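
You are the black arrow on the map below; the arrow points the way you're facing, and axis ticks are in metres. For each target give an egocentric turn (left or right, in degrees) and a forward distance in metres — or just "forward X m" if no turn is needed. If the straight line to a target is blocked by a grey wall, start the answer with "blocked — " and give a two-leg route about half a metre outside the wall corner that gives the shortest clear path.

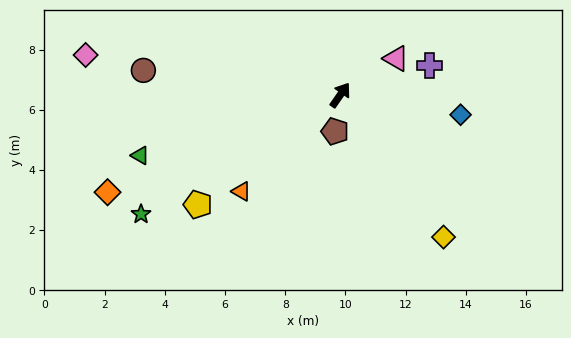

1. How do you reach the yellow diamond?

turn right 109°, forward 5.8 m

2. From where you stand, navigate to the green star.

turn left 156°, forward 7.7 m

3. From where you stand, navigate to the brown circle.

turn left 118°, forward 6.6 m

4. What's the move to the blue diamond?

turn right 64°, forward 4.1 m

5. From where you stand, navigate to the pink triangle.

turn right 22°, forward 2.2 m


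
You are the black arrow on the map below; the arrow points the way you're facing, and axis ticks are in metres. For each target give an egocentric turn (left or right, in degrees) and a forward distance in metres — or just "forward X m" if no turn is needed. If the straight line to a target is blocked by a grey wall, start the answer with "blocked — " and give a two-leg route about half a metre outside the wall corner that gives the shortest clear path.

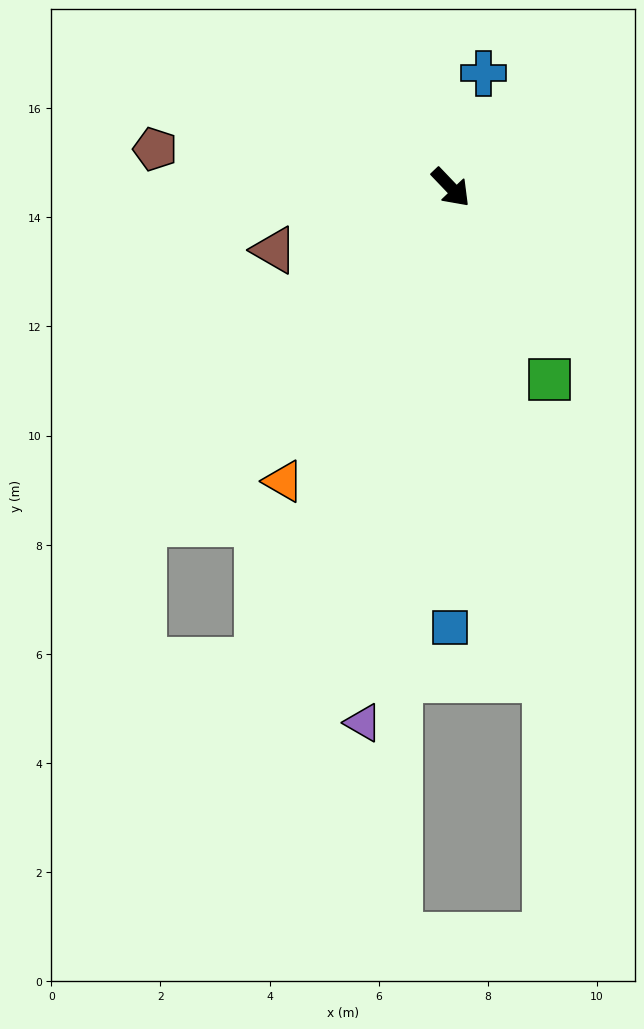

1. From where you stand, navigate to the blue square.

turn right 44°, forward 8.1 m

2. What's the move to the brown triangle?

turn right 114°, forward 3.4 m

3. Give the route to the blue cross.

turn left 120°, forward 2.2 m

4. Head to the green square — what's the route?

turn right 17°, forward 4.0 m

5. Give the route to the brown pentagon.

turn right 141°, forward 5.5 m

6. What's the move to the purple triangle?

turn right 53°, forward 9.9 m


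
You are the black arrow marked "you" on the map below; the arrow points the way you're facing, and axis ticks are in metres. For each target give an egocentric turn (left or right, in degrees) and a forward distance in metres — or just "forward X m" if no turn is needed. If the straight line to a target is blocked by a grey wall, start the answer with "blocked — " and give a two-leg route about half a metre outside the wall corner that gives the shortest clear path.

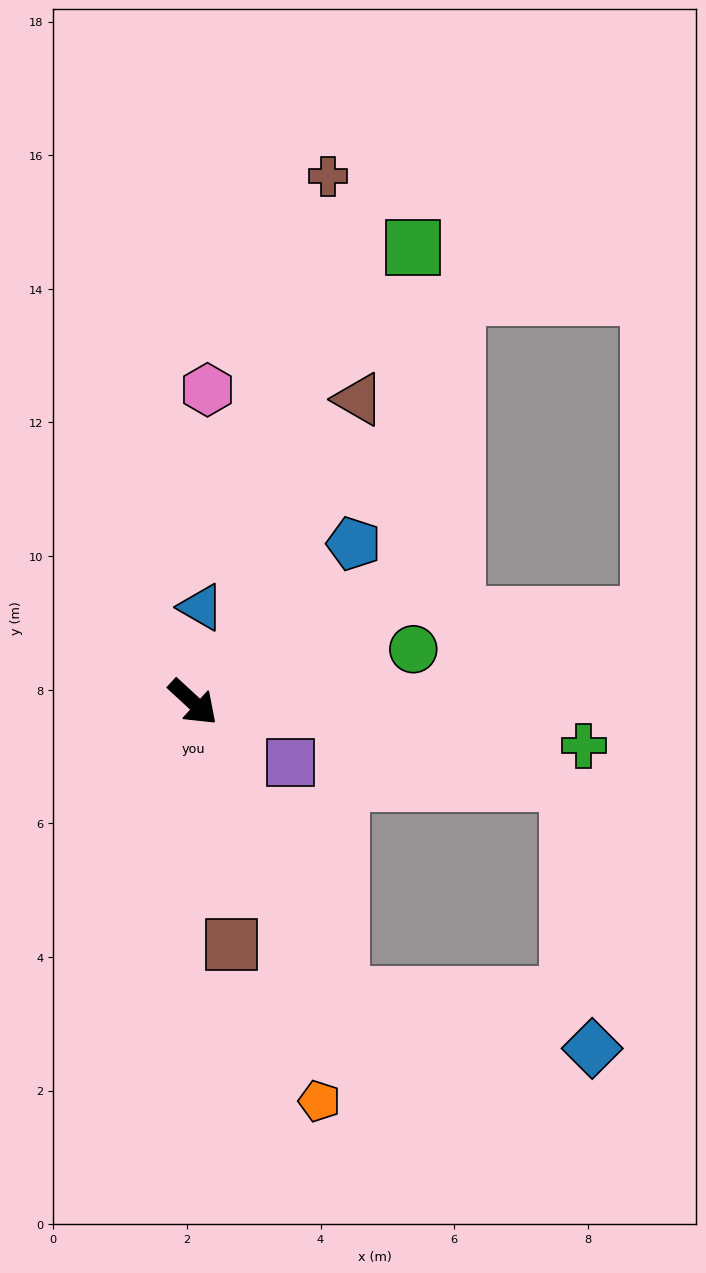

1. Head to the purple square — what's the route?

turn left 11°, forward 1.7 m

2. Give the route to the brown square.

turn right 38°, forward 3.7 m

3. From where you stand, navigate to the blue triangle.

turn left 128°, forward 1.4 m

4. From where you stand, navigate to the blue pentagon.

turn left 87°, forward 3.4 m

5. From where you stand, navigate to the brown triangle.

turn left 104°, forward 5.2 m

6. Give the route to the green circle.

turn left 56°, forward 3.4 m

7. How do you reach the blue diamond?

blocked — turn right 21°, forward 4.9 m, then turn left 52°, forward 3.8 m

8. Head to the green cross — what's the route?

turn left 36°, forward 5.9 m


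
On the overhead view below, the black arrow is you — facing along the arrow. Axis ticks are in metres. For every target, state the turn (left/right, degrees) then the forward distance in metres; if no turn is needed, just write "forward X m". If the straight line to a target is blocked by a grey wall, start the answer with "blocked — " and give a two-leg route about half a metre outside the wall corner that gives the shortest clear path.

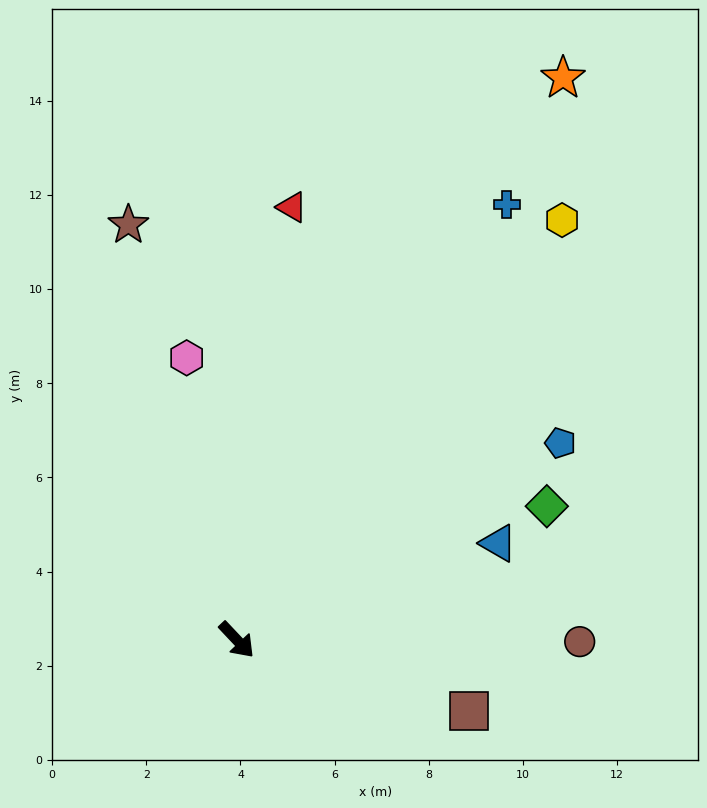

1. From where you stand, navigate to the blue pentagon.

turn left 78°, forward 8.0 m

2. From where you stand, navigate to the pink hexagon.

turn left 147°, forward 6.1 m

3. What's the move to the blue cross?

turn left 105°, forward 10.9 m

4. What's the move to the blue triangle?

turn left 67°, forward 5.9 m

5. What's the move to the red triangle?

turn left 129°, forward 9.3 m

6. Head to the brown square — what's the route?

turn left 30°, forward 5.2 m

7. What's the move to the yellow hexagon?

turn left 99°, forward 11.3 m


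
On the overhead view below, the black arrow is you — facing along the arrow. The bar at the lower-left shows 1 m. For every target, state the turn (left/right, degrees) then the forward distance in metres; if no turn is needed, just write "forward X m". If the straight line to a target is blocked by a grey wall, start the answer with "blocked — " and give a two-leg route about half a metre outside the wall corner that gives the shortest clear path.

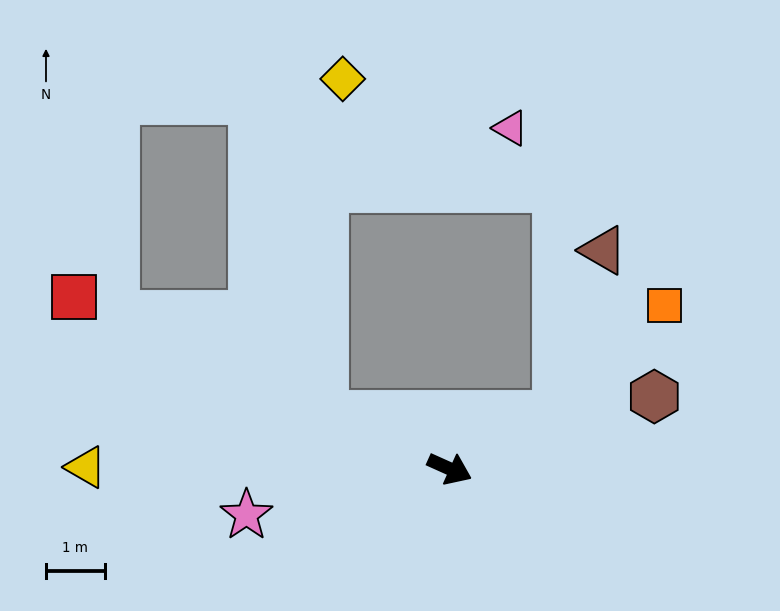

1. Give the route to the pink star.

turn right 143°, forward 3.6 m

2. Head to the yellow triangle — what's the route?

turn right 156°, forward 6.2 m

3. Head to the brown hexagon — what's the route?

turn left 44°, forward 3.7 m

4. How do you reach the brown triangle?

blocked — turn left 51°, forward 2.0 m, then turn left 48°, forward 2.9 m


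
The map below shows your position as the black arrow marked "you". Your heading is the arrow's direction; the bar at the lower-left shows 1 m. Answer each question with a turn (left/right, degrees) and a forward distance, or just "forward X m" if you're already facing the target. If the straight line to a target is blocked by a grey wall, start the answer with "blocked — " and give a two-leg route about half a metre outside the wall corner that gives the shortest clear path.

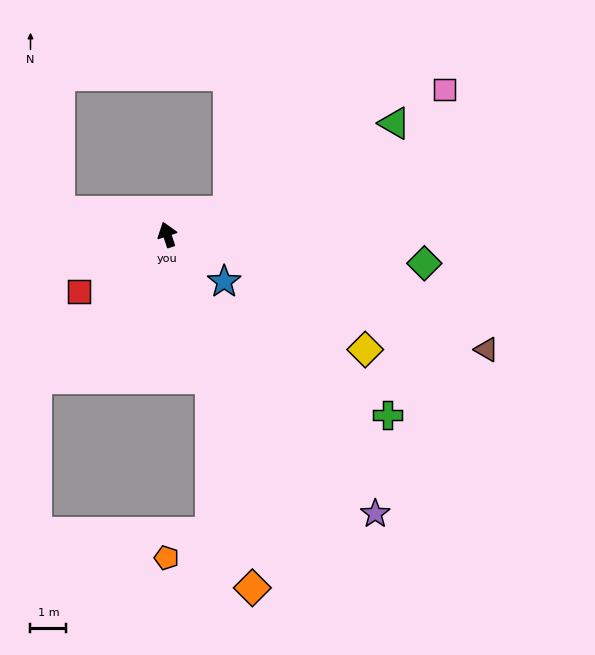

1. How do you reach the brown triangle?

turn right 128°, forward 9.5 m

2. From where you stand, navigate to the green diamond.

turn right 115°, forward 7.2 m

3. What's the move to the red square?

turn left 105°, forward 2.9 m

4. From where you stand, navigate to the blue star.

turn right 148°, forward 2.1 m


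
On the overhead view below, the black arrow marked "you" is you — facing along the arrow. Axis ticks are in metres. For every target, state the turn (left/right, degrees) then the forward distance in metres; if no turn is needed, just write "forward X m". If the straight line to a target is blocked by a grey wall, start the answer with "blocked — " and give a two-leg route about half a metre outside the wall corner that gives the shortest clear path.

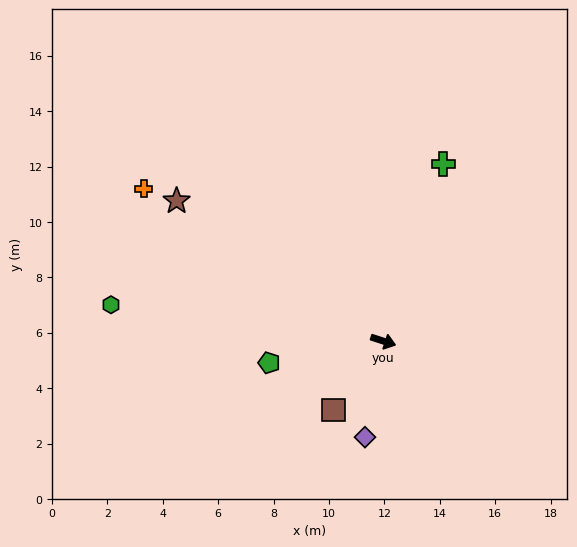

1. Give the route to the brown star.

turn left 164°, forward 9.0 m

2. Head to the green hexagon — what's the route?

turn right 170°, forward 9.9 m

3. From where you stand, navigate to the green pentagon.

turn right 151°, forward 4.2 m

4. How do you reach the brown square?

turn right 108°, forward 3.1 m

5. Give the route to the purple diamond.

turn right 83°, forward 3.5 m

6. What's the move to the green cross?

turn left 89°, forward 6.7 m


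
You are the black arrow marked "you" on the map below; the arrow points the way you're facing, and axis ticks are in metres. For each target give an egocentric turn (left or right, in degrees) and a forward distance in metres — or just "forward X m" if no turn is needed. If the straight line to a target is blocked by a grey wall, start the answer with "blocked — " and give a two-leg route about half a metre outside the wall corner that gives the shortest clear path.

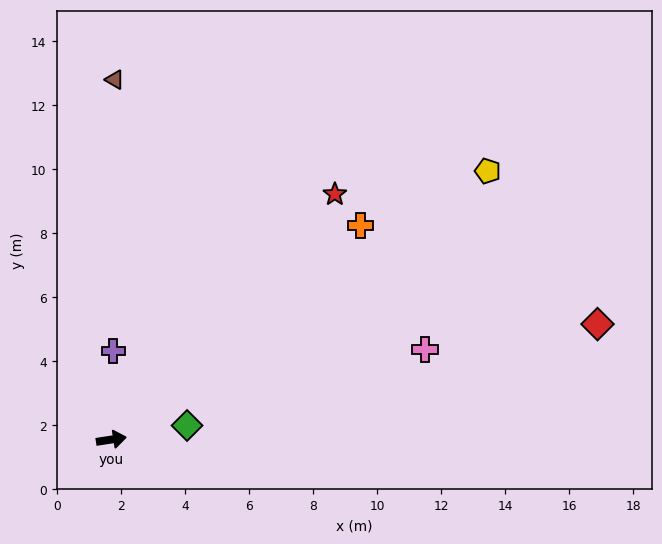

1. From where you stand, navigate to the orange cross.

turn left 32°, forward 10.3 m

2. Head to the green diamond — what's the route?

forward 2.4 m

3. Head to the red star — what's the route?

turn left 39°, forward 10.4 m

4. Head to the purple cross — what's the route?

turn left 80°, forward 2.8 m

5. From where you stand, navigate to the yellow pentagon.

turn left 27°, forward 14.5 m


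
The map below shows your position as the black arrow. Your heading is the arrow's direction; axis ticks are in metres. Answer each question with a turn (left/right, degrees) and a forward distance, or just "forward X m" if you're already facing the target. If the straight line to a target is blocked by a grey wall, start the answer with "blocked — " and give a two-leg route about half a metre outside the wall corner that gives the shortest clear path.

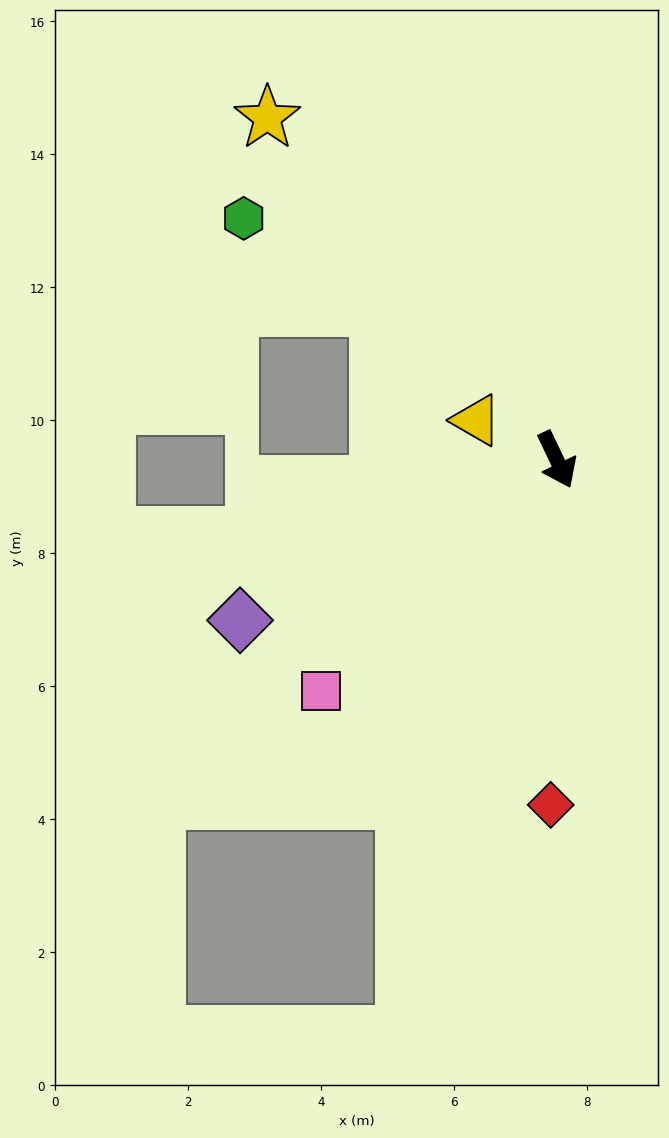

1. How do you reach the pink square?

turn right 71°, forward 5.0 m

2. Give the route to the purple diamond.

turn right 89°, forward 5.3 m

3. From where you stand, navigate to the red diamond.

turn right 27°, forward 5.2 m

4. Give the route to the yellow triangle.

turn right 142°, forward 1.3 m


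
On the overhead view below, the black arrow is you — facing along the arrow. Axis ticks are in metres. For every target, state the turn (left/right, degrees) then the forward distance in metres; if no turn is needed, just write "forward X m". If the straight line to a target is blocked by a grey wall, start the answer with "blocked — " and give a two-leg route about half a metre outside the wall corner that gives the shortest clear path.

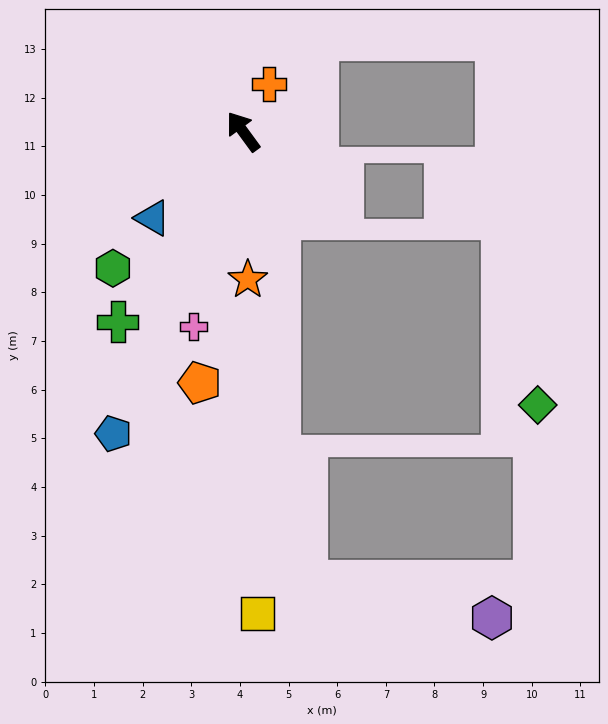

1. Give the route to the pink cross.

turn left 129°, forward 4.1 m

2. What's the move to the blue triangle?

turn left 98°, forward 2.6 m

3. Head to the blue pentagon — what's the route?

turn left 121°, forward 6.8 m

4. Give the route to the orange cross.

turn right 65°, forward 1.1 m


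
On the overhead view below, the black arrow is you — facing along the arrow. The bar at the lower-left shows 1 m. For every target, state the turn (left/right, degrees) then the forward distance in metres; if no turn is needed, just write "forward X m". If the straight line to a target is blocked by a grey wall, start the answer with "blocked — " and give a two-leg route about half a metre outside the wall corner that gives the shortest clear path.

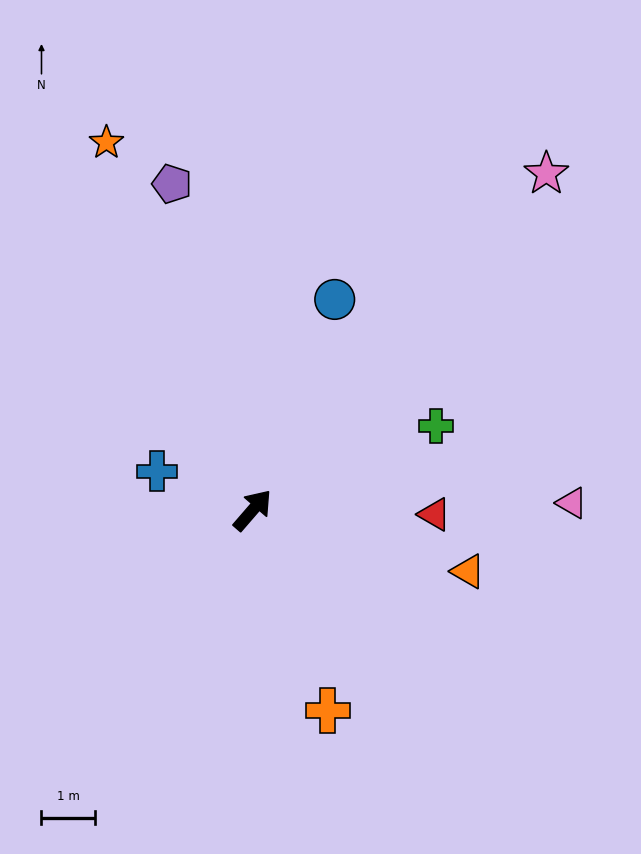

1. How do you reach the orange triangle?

turn right 65°, forward 4.2 m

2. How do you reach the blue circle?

turn left 20°, forward 4.2 m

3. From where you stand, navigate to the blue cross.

turn left 109°, forward 1.9 m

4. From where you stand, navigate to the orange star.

turn left 63°, forward 7.4 m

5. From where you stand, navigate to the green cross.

turn right 25°, forward 3.8 m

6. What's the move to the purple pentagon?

turn left 55°, forward 6.3 m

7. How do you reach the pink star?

forward 8.4 m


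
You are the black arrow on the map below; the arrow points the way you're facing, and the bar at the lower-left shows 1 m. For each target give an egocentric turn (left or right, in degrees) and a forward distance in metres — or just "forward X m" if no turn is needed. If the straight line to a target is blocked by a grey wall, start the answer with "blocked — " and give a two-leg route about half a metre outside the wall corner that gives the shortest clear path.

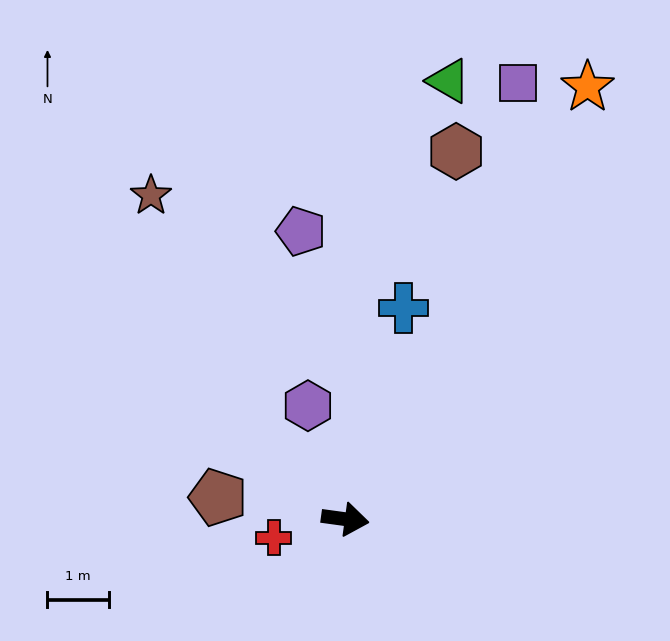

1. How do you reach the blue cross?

turn left 82°, forward 3.6 m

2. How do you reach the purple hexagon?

turn left 116°, forward 1.9 m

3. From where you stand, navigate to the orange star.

turn left 69°, forward 8.1 m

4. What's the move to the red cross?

turn right 158°, forward 1.2 m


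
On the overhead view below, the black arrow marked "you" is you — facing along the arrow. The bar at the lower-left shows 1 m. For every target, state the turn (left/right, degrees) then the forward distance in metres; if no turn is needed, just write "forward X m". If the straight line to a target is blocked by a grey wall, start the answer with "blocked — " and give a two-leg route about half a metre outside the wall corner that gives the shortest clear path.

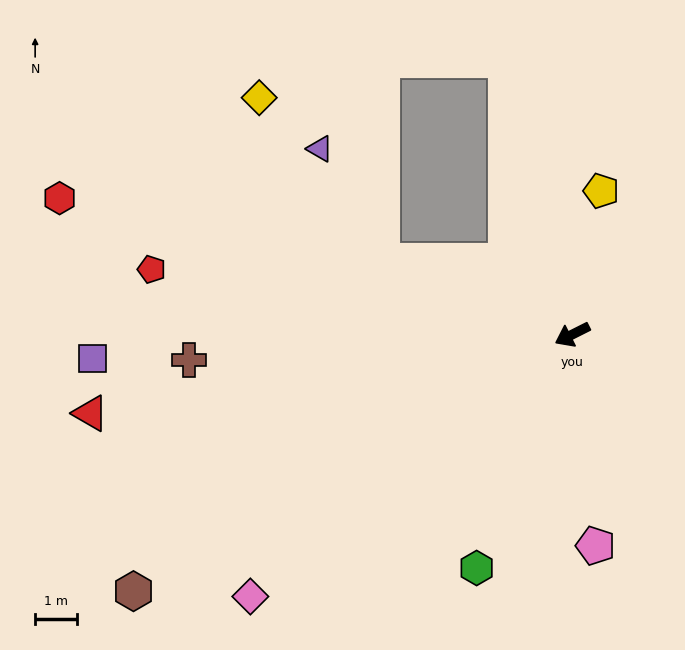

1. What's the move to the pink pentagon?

turn left 70°, forward 5.1 m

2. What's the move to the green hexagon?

turn left 41°, forward 6.0 m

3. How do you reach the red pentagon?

turn right 35°, forward 10.2 m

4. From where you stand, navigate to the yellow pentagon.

turn right 128°, forward 3.5 m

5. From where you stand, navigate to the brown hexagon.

turn left 4°, forward 12.1 m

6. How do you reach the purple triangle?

blocked — turn right 48°, forward 4.9 m, then turn right 40°, forward 3.1 m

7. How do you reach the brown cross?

turn right 23°, forward 9.2 m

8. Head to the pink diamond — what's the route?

turn left 12°, forward 9.9 m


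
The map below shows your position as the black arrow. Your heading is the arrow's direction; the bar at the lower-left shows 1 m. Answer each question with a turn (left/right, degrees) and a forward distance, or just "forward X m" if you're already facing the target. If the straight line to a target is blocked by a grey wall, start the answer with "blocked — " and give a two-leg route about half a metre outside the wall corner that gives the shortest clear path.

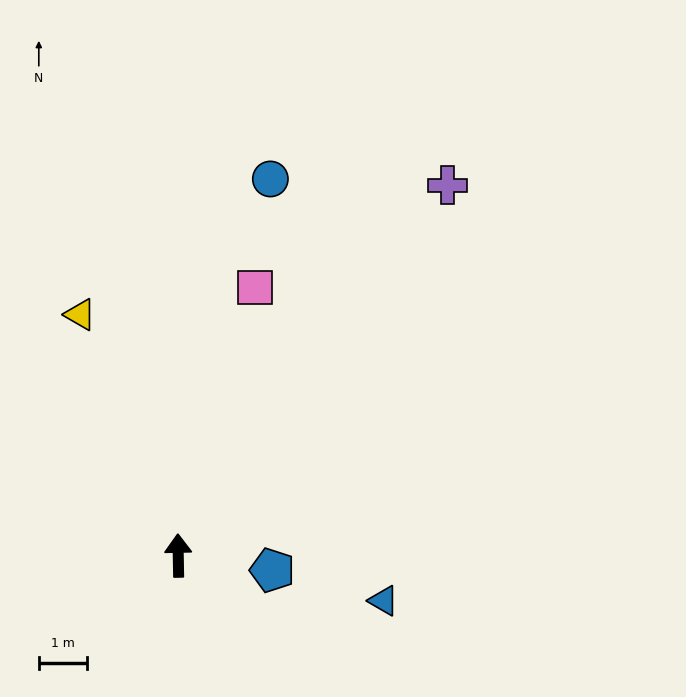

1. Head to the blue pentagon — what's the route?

turn right 100°, forward 2.0 m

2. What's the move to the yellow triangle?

turn left 21°, forward 5.4 m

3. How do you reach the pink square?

turn right 17°, forward 5.8 m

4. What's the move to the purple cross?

turn right 37°, forward 9.5 m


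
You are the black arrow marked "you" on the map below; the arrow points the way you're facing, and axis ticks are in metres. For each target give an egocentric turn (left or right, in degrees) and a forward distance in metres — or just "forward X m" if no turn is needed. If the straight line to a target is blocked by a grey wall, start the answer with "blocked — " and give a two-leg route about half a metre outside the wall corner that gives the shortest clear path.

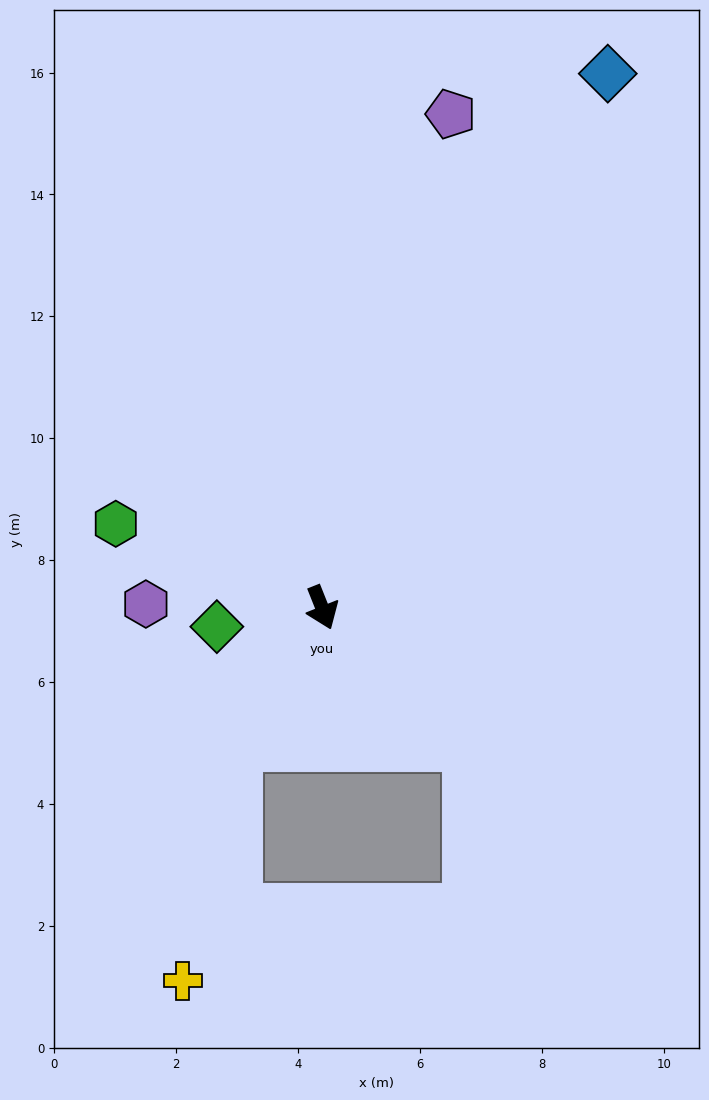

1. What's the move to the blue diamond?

turn left 130°, forward 9.9 m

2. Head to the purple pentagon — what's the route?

turn left 144°, forward 8.4 m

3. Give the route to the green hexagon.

turn right 134°, forward 3.7 m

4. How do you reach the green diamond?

turn right 101°, forward 1.8 m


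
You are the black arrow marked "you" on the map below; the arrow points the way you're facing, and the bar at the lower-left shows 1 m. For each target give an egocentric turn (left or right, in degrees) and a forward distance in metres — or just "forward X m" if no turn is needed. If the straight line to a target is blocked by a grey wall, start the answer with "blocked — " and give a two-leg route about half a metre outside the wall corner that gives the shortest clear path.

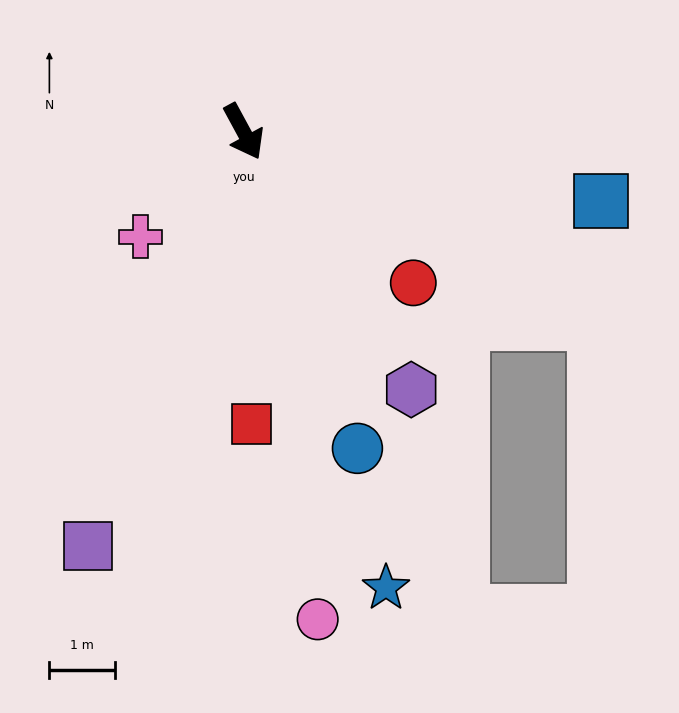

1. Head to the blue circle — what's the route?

turn right 9°, forward 5.1 m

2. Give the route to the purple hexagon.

turn left 5°, forward 4.7 m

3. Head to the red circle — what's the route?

turn left 20°, forward 3.5 m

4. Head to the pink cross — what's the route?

turn right 73°, forward 2.2 m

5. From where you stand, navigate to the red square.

turn right 27°, forward 4.4 m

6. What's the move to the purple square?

turn right 49°, forward 6.7 m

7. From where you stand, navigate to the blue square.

turn left 51°, forward 5.5 m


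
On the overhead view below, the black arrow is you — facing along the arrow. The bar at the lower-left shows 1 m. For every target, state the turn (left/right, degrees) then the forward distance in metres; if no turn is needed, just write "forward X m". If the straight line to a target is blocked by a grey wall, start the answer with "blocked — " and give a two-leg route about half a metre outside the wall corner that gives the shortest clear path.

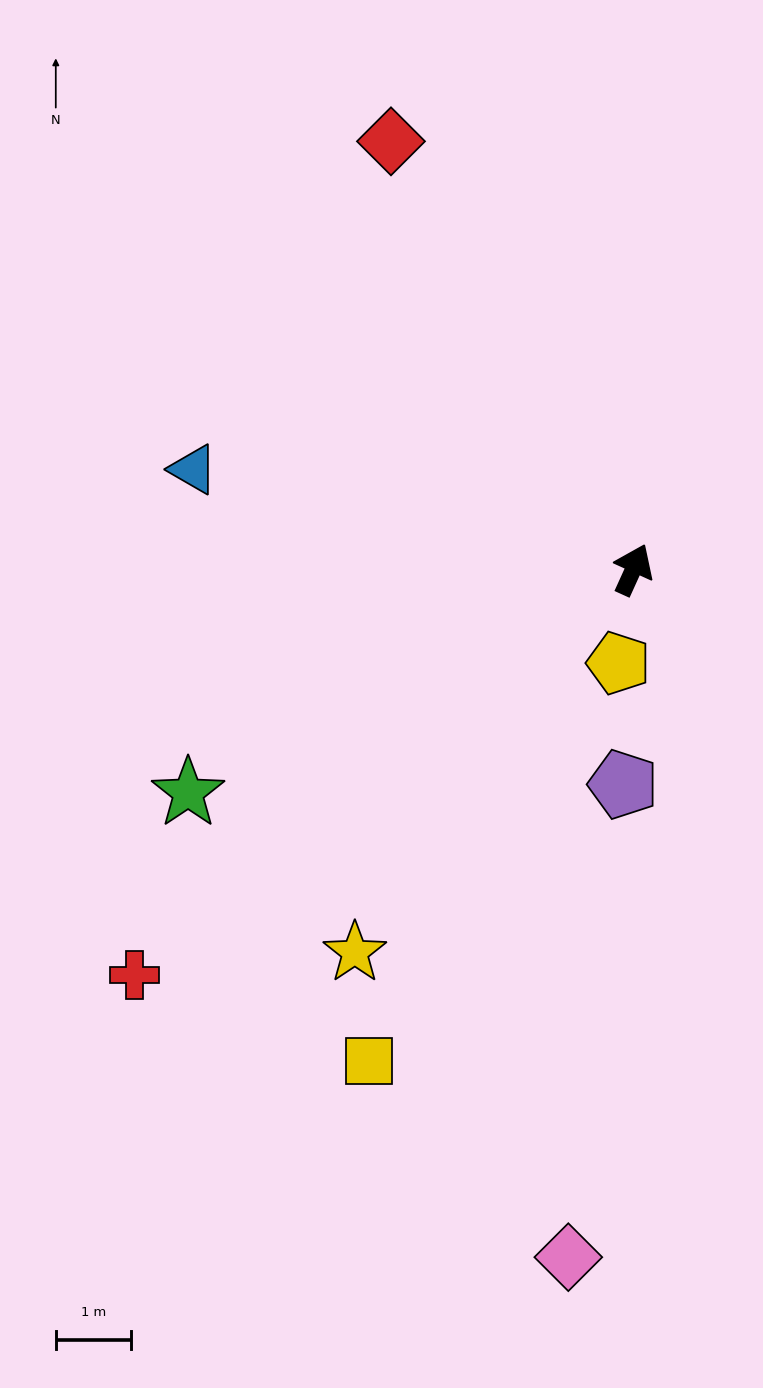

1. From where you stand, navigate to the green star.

turn left 141°, forward 6.6 m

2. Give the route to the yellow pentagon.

turn right 165°, forward 1.3 m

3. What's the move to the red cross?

turn left 154°, forward 8.5 m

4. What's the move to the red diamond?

turn left 54°, forward 6.5 m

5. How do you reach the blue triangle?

turn left 102°, forward 6.0 m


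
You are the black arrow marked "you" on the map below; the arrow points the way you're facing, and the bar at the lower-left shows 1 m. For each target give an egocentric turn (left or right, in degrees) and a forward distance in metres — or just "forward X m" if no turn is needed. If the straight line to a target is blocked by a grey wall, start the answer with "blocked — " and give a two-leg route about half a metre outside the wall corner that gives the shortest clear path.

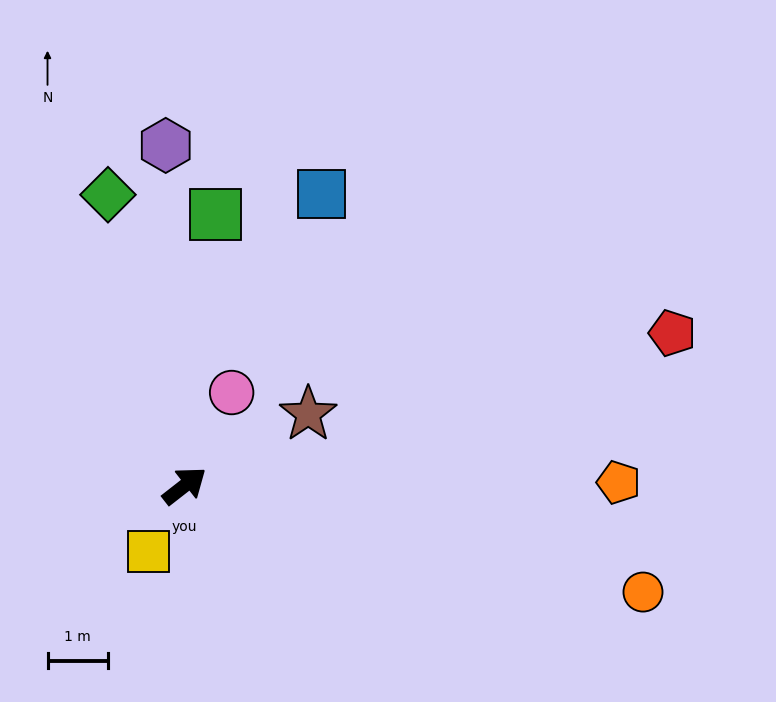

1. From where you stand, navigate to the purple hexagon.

turn left 55°, forward 5.6 m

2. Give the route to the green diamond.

turn left 67°, forward 5.0 m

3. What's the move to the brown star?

turn right 8°, forward 2.4 m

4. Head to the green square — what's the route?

turn left 46°, forward 4.5 m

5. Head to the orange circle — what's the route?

turn right 51°, forward 7.8 m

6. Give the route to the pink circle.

turn left 25°, forward 1.7 m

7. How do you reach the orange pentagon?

turn right 38°, forward 7.2 m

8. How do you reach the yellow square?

turn right 157°, forward 1.2 m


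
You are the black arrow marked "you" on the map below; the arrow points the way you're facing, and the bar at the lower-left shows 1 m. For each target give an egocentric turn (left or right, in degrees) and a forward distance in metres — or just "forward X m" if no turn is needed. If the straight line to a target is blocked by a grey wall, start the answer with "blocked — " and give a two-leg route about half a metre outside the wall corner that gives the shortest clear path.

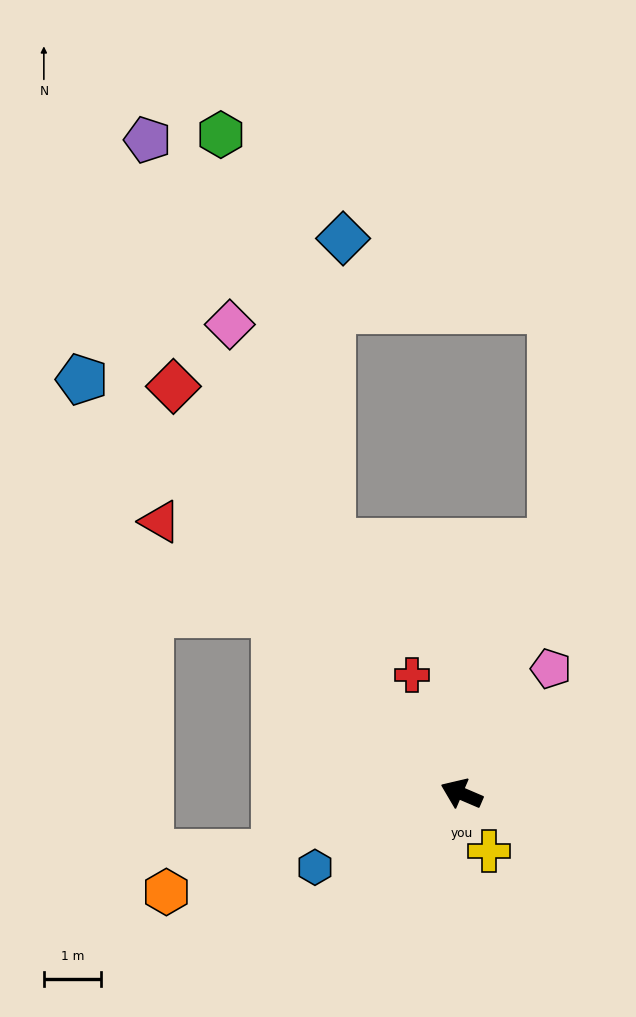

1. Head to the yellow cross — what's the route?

turn left 139°, forward 1.1 m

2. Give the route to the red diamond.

turn right 32°, forward 8.8 m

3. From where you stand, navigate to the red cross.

turn right 44°, forward 2.3 m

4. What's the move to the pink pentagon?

turn right 102°, forward 2.7 m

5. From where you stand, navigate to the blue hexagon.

turn left 50°, forward 2.9 m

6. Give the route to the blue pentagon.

turn right 24°, forward 9.9 m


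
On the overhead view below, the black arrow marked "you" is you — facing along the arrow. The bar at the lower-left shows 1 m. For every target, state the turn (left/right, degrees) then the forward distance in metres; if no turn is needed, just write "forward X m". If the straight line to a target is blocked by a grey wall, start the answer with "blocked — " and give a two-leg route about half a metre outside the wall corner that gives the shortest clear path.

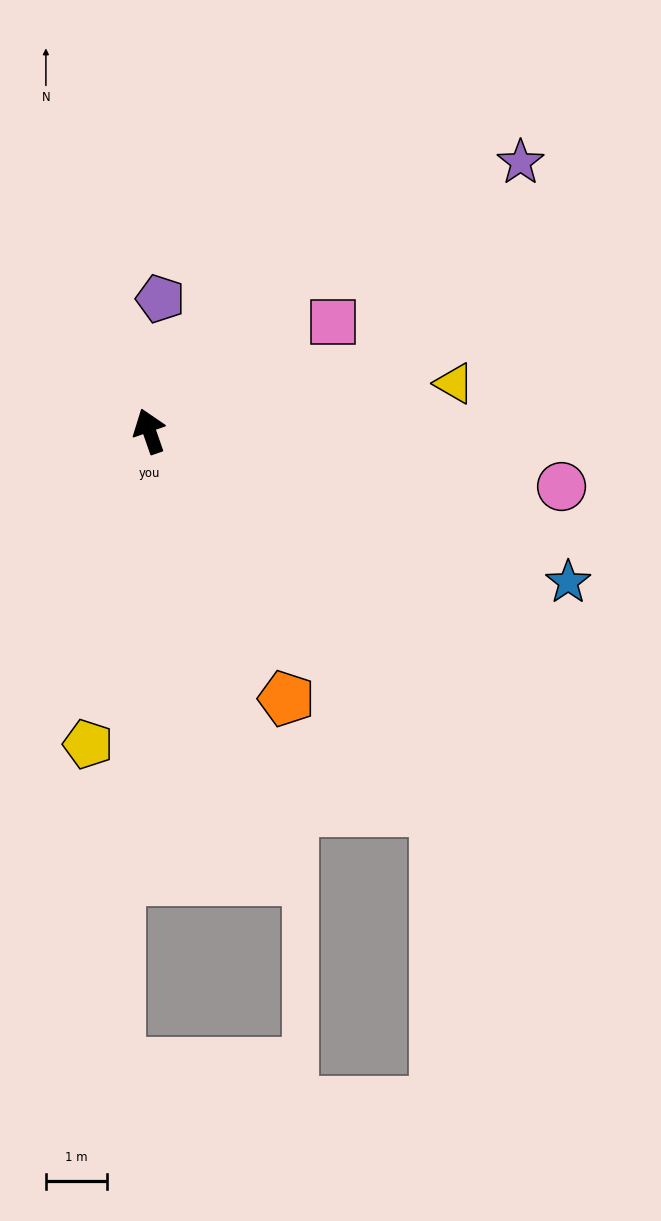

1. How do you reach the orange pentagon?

turn right 172°, forward 4.9 m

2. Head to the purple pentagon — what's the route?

turn right 24°, forward 2.2 m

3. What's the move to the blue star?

turn right 129°, forward 7.3 m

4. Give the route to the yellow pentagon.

turn left 150°, forward 5.2 m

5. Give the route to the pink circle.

turn right 117°, forward 6.8 m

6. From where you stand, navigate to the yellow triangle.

turn right 100°, forward 5.1 m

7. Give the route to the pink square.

turn right 78°, forward 3.5 m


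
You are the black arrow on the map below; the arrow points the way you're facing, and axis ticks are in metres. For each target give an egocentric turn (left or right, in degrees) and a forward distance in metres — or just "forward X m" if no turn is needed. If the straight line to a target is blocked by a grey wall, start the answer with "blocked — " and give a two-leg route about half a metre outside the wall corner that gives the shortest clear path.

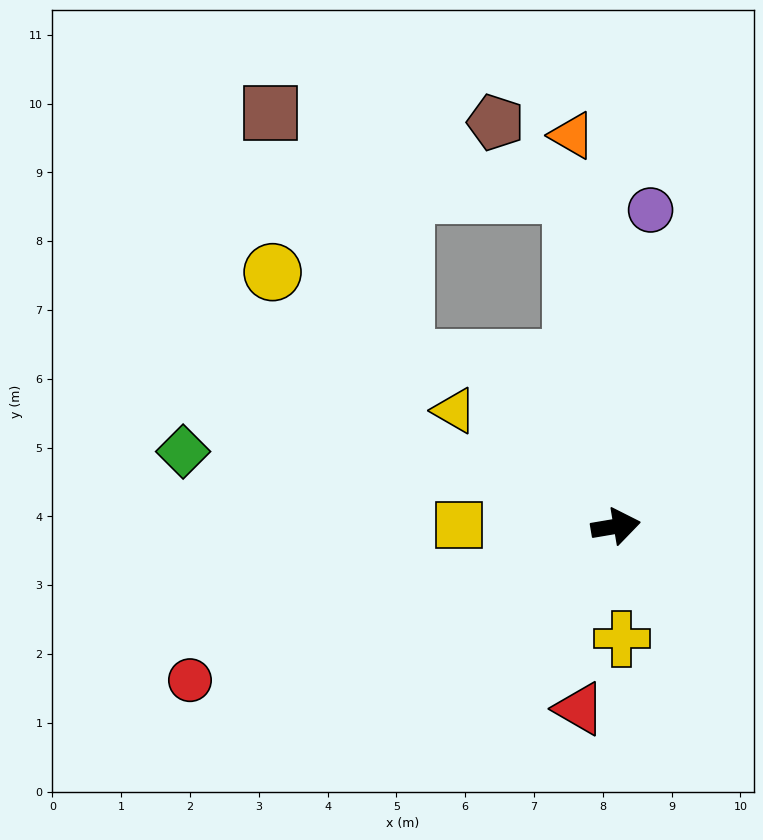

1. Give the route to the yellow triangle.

turn left 135°, forward 2.9 m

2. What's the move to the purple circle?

turn left 74°, forward 4.6 m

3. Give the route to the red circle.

turn right 170°, forward 6.6 m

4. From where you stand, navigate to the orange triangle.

turn left 87°, forward 5.7 m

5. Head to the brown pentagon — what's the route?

blocked — turn left 88°, forward 4.9 m, then turn left 39°, forward 1.5 m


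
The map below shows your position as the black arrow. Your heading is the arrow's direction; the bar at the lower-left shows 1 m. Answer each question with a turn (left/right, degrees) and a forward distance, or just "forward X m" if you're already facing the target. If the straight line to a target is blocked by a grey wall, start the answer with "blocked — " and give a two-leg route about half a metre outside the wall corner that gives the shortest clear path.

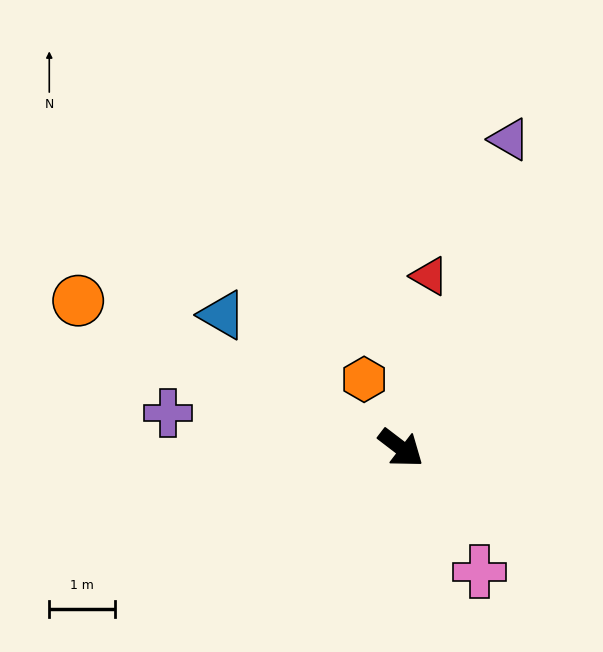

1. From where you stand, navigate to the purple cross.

turn right 151°, forward 3.6 m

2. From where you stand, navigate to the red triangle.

turn left 118°, forward 2.7 m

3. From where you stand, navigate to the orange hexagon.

turn left 156°, forward 1.2 m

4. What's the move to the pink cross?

turn right 20°, forward 2.2 m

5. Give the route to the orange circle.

turn right 167°, forward 5.4 m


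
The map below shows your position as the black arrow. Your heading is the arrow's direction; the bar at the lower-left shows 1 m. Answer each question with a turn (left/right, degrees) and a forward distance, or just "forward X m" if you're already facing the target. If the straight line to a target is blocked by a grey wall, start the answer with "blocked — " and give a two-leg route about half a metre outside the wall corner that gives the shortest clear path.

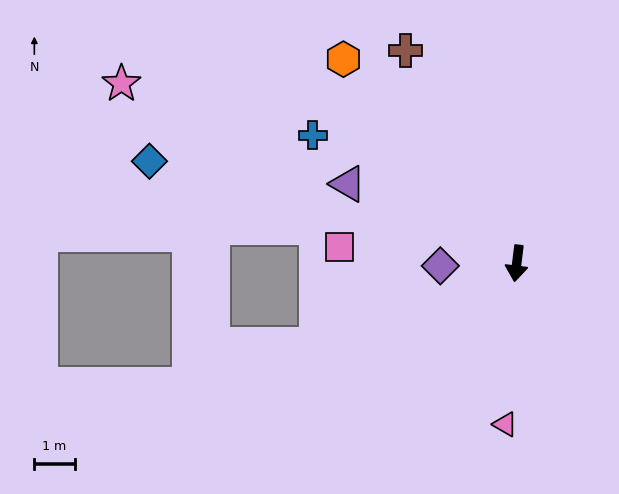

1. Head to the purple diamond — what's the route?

turn right 81°, forward 1.9 m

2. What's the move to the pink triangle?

turn left 3°, forward 4.0 m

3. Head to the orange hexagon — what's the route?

turn right 133°, forward 6.6 m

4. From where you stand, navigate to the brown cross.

turn right 145°, forward 6.0 m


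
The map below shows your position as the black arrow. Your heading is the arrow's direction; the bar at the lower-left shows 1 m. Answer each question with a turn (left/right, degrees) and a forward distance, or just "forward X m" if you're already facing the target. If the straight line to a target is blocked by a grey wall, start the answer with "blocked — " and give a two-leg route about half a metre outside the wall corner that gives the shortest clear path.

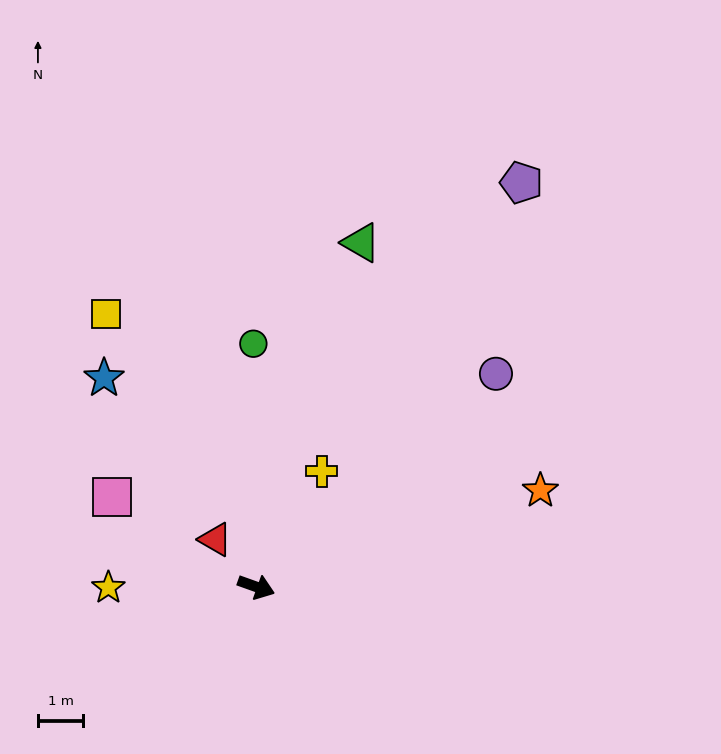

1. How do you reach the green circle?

turn left 110°, forward 5.4 m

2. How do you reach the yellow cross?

turn left 80°, forward 2.9 m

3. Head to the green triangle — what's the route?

turn left 93°, forward 8.0 m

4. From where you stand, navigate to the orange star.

turn left 38°, forward 6.6 m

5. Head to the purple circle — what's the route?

turn left 61°, forward 7.1 m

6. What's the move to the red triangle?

turn left 151°, forward 1.4 m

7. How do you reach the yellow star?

turn right 160°, forward 3.3 m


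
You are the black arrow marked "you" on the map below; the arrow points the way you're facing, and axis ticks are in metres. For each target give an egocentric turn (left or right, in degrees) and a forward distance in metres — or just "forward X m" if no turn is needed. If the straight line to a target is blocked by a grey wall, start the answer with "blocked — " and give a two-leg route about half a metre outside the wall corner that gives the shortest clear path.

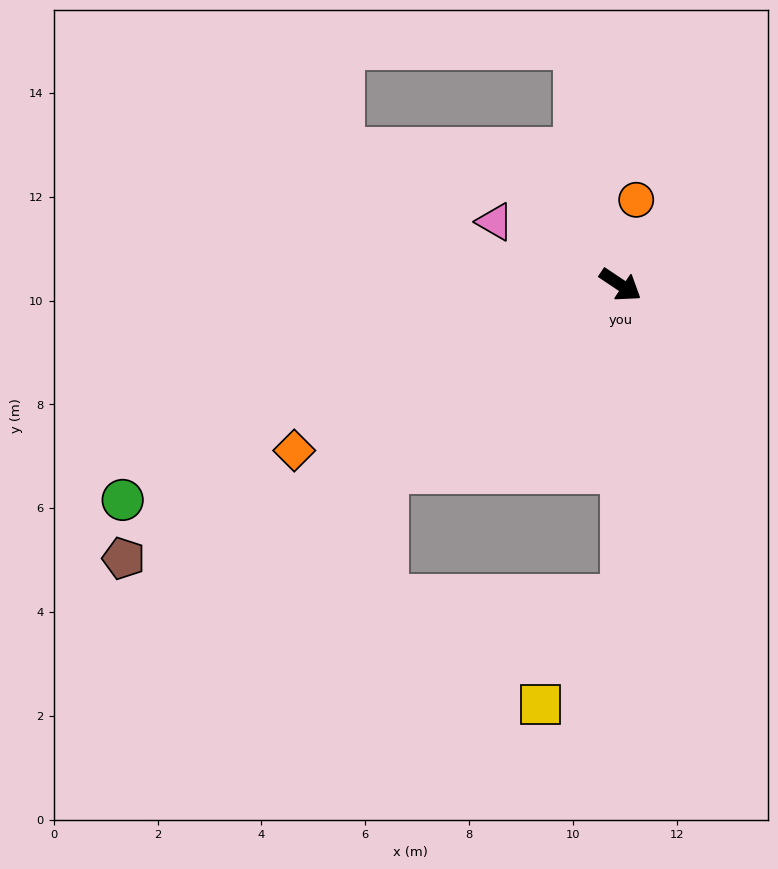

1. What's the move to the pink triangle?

turn right 173°, forward 2.7 m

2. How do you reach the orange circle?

turn left 113°, forward 1.7 m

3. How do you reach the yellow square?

blocked — turn right 56°, forward 6.0 m, then turn right 37°, forward 2.6 m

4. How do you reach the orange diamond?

turn right 119°, forward 7.0 m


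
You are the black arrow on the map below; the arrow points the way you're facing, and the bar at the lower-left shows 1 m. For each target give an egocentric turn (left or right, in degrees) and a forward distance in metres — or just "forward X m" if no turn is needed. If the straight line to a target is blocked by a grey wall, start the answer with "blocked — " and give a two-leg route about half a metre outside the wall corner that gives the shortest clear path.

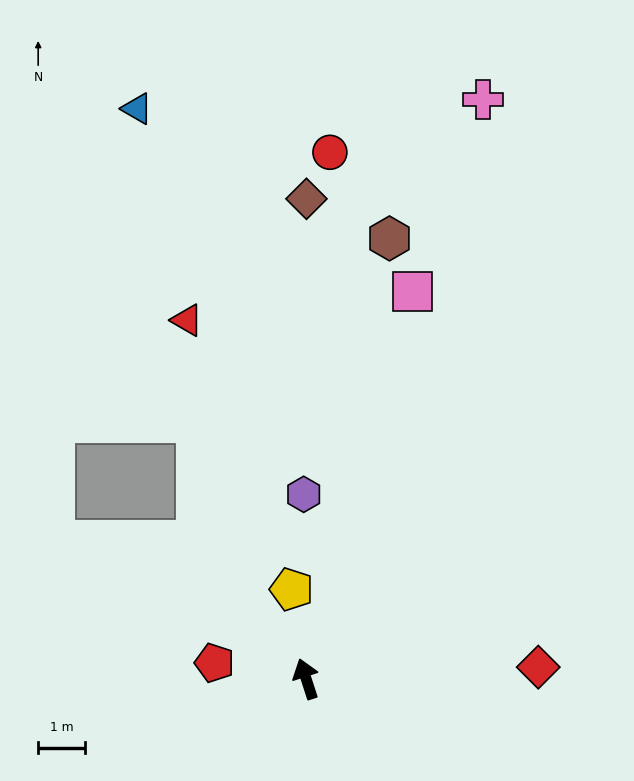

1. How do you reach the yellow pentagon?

turn right 9°, forward 1.9 m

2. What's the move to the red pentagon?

turn left 62°, forward 2.0 m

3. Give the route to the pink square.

turn right 33°, forward 8.5 m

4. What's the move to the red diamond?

turn right 105°, forward 4.9 m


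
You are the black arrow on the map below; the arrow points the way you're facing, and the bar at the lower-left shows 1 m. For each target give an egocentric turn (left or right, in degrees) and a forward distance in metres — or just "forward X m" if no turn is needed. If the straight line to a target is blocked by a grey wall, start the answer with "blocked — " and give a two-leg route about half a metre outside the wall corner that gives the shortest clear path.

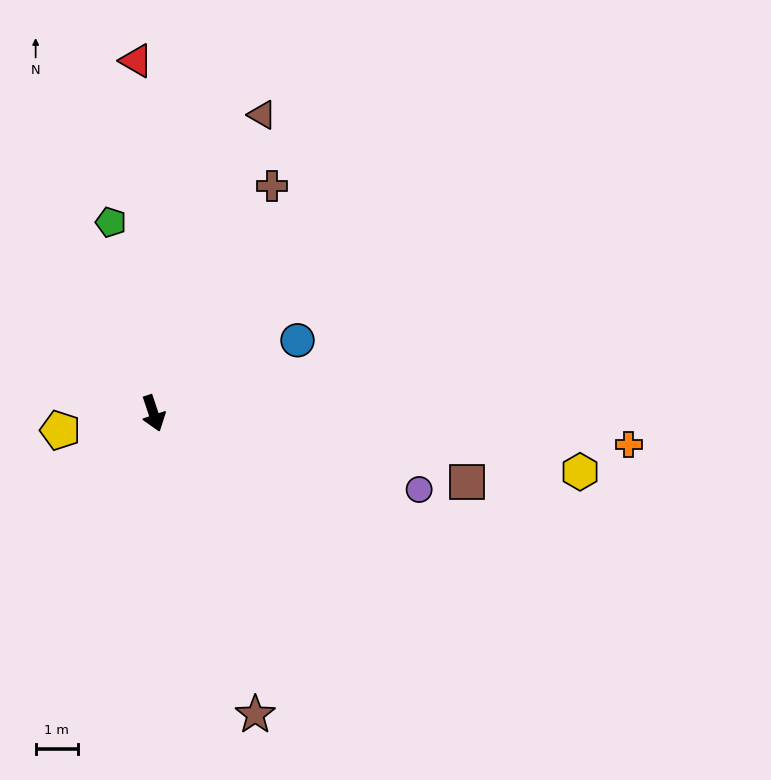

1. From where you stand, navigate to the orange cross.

turn left 68°, forward 11.3 m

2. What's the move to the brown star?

forward 7.5 m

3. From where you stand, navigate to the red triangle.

turn left 164°, forward 8.3 m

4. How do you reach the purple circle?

turn left 55°, forward 6.5 m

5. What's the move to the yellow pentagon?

turn right 98°, forward 2.2 m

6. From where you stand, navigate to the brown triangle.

turn left 141°, forward 7.5 m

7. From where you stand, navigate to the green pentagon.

turn left 174°, forward 4.6 m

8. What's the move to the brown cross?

turn left 134°, forward 6.1 m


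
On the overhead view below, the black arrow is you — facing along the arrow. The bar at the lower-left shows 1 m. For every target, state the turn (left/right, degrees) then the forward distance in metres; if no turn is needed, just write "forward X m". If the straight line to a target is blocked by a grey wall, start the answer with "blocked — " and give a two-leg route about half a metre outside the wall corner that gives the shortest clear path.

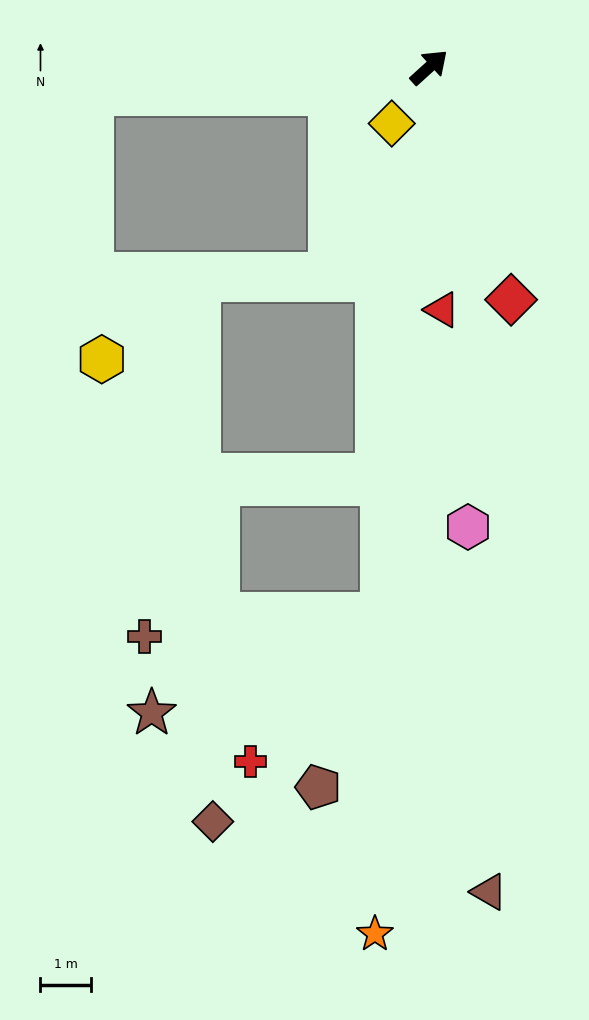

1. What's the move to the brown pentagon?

blocked — turn right 137°, forward 10.8 m, then turn right 15°, forward 3.6 m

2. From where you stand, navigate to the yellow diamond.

turn right 166°, forward 1.3 m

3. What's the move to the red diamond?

turn right 113°, forward 4.8 m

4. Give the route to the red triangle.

turn right 129°, forward 4.8 m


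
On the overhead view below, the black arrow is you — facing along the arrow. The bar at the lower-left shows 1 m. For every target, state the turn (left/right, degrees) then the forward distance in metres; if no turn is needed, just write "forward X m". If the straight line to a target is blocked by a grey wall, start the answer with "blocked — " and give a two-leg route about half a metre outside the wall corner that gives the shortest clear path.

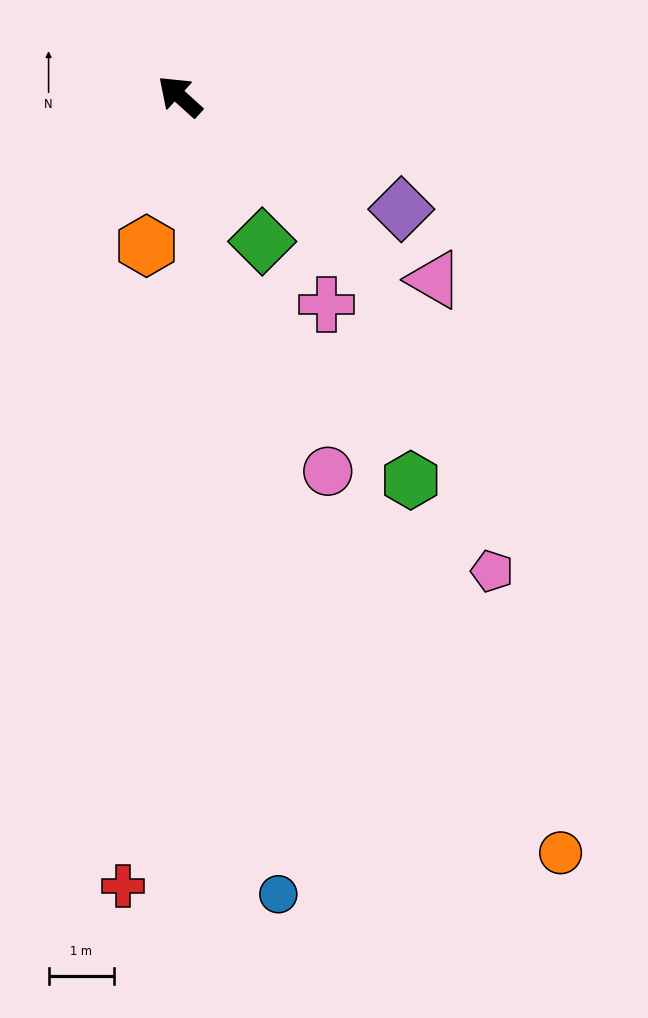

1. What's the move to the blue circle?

turn left 139°, forward 12.3 m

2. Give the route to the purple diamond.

turn right 165°, forward 3.8 m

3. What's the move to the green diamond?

turn left 162°, forward 2.5 m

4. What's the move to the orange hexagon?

turn left 120°, forward 2.3 m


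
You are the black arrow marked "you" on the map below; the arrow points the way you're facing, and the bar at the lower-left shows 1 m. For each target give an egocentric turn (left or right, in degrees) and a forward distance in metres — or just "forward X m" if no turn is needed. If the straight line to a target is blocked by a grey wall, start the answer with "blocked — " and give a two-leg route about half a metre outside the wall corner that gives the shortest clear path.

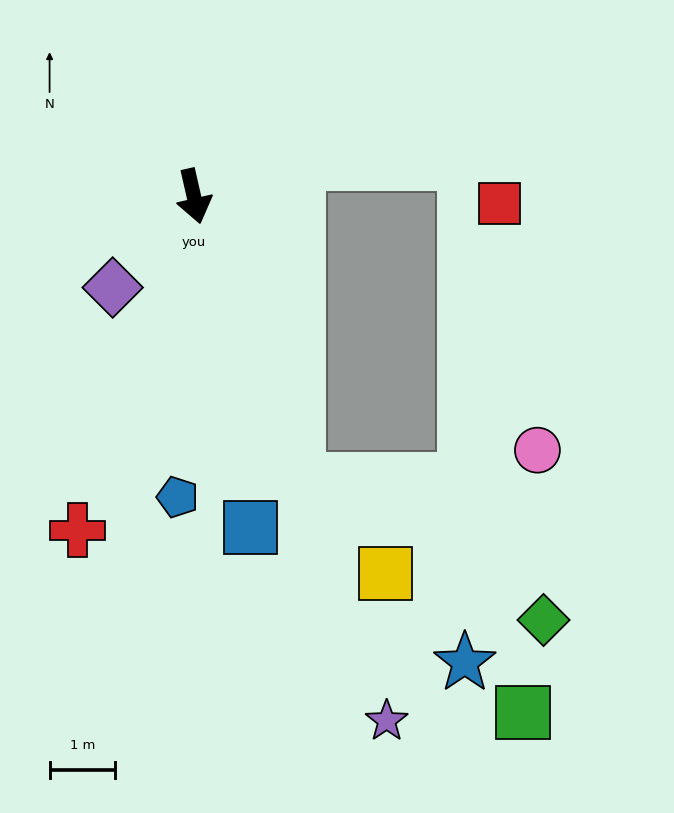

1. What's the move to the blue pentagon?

turn right 16°, forward 4.6 m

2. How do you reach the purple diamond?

turn right 54°, forward 1.9 m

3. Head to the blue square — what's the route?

turn right 3°, forward 5.2 m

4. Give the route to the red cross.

turn right 32°, forward 5.4 m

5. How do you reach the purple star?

turn left 7°, forward 8.6 m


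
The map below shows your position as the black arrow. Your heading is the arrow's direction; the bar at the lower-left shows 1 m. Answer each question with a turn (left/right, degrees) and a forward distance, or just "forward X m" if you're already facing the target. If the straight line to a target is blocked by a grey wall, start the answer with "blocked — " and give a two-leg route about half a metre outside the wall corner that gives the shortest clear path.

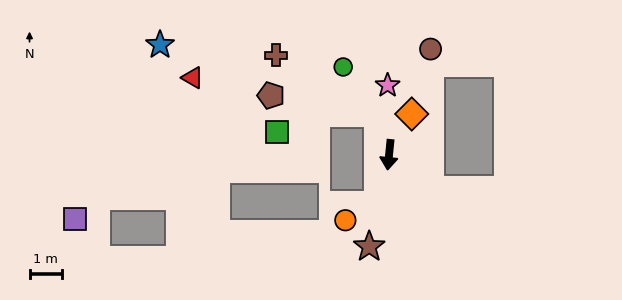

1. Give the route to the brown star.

turn right 6°, forward 2.9 m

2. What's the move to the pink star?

turn right 173°, forward 2.2 m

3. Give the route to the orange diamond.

turn left 157°, forward 1.5 m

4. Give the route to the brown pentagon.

blocked — turn right 159°, forward 1.3 m, then turn left 65°, forward 3.4 m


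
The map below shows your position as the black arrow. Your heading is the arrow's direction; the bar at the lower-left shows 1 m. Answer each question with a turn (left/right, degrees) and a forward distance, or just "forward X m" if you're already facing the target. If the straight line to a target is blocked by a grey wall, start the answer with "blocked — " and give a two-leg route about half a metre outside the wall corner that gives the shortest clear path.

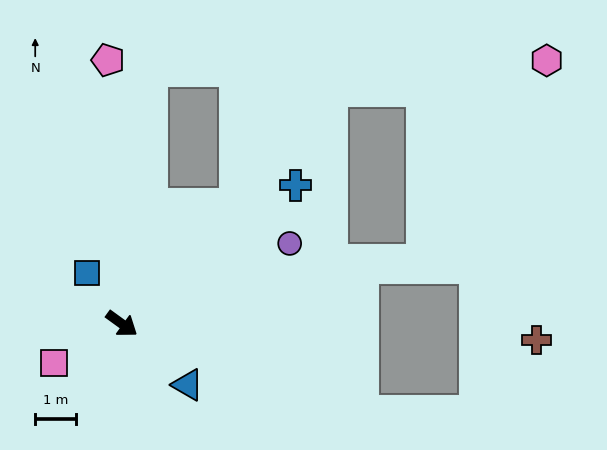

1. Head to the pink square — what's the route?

turn right 114°, forward 1.9 m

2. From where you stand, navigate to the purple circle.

turn left 62°, forward 4.5 m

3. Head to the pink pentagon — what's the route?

turn left 129°, forward 6.4 m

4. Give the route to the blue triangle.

turn right 7°, forward 2.2 m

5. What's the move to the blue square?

turn left 160°, forward 1.5 m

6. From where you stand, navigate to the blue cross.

turn left 74°, forward 5.4 m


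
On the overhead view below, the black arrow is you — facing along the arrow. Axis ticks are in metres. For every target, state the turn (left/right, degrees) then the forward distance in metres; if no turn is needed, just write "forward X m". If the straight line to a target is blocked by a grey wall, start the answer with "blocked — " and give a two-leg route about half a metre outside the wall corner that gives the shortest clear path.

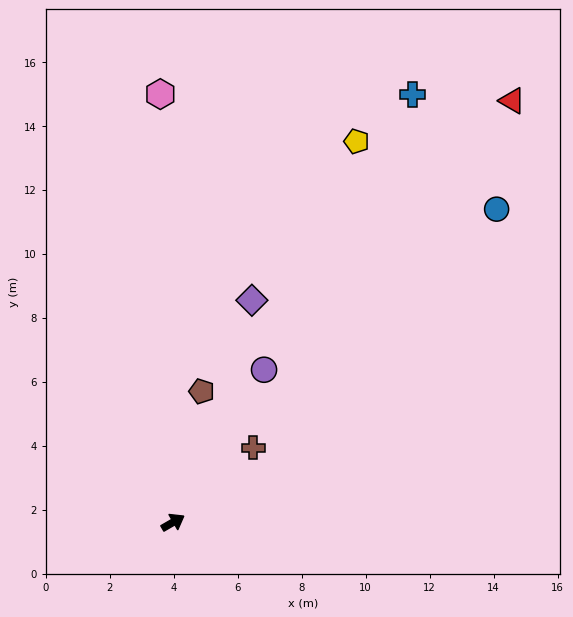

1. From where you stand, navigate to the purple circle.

turn left 29°, forward 5.6 m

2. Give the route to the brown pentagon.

turn left 48°, forward 4.2 m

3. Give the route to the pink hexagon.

turn left 62°, forward 13.4 m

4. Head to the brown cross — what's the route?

turn left 13°, forward 3.4 m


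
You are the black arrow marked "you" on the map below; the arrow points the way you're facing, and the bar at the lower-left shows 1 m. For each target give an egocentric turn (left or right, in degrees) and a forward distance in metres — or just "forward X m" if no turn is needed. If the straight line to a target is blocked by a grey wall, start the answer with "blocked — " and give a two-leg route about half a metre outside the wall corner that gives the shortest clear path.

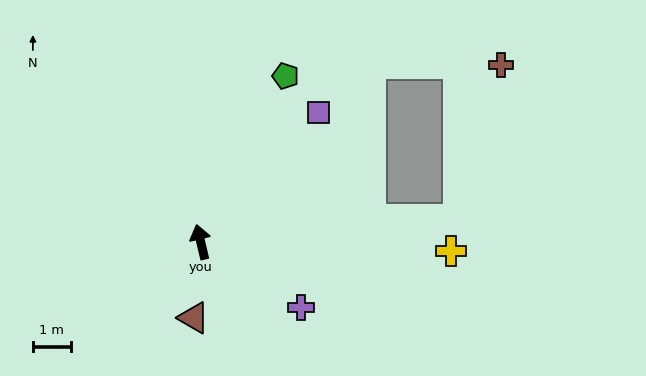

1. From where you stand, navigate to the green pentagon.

turn right 40°, forward 4.9 m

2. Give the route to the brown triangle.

turn left 161°, forward 2.0 m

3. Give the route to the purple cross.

turn right 137°, forward 3.2 m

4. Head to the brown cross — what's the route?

blocked — turn right 98°, forward 6.9 m, then turn left 69°, forward 4.3 m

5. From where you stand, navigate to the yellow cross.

turn right 105°, forward 6.7 m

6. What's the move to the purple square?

turn right 56°, forward 4.6 m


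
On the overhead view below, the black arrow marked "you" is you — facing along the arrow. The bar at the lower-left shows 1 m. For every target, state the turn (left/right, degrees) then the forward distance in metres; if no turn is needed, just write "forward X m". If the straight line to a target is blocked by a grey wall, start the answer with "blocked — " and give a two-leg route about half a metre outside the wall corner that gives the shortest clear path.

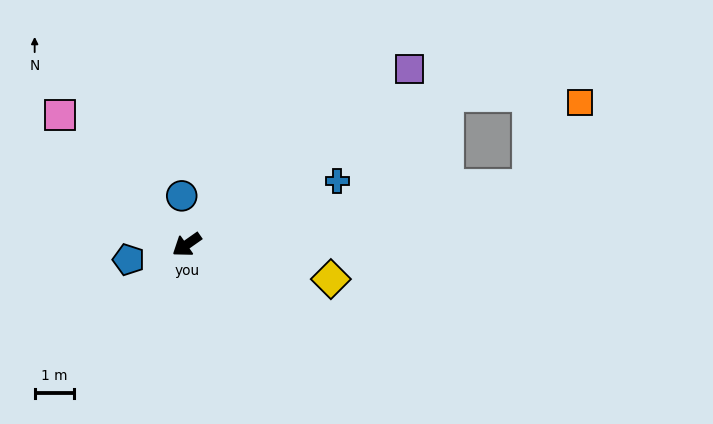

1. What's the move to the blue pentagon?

turn right 21°, forward 1.5 m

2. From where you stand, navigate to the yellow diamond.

turn left 131°, forward 3.8 m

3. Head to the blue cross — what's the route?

turn left 168°, forward 4.1 m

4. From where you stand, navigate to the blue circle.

turn right 119°, forward 1.2 m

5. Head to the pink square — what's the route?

turn right 81°, forward 4.6 m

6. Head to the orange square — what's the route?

blocked — turn left 155°, forward 8.8 m, then turn left 48°, forward 2.5 m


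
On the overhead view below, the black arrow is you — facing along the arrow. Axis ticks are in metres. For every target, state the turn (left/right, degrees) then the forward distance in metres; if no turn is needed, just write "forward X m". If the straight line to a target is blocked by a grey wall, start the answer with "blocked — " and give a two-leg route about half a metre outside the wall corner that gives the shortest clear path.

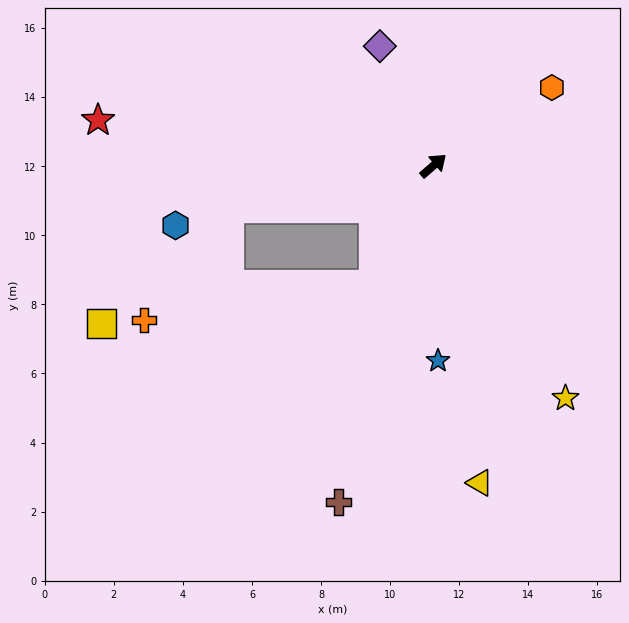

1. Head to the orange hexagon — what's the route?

turn right 7°, forward 4.1 m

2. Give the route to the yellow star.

turn right 101°, forward 7.7 m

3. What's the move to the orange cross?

blocked — turn left 151°, forward 6.0 m, then turn left 41°, forward 4.1 m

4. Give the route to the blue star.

turn right 130°, forward 5.6 m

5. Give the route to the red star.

turn left 131°, forward 9.8 m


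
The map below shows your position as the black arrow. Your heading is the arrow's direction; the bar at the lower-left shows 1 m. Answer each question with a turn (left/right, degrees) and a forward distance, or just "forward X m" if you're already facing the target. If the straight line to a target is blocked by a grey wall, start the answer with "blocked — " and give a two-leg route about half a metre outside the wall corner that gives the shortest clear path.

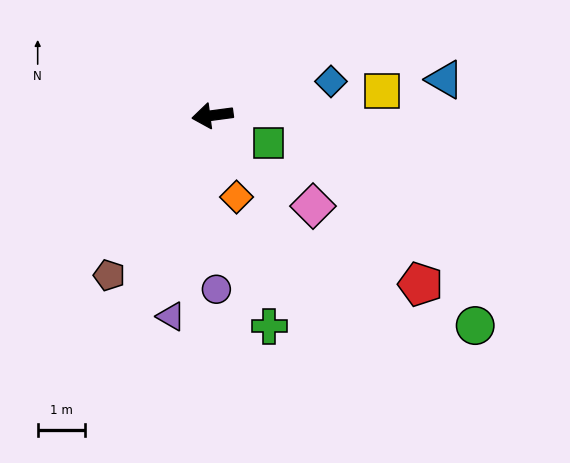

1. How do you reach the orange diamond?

turn left 99°, forward 1.8 m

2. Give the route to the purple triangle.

turn left 71°, forward 4.4 m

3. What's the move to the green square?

turn left 146°, forward 1.3 m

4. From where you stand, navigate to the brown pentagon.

turn left 50°, forward 4.0 m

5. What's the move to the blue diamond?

turn right 172°, forward 2.6 m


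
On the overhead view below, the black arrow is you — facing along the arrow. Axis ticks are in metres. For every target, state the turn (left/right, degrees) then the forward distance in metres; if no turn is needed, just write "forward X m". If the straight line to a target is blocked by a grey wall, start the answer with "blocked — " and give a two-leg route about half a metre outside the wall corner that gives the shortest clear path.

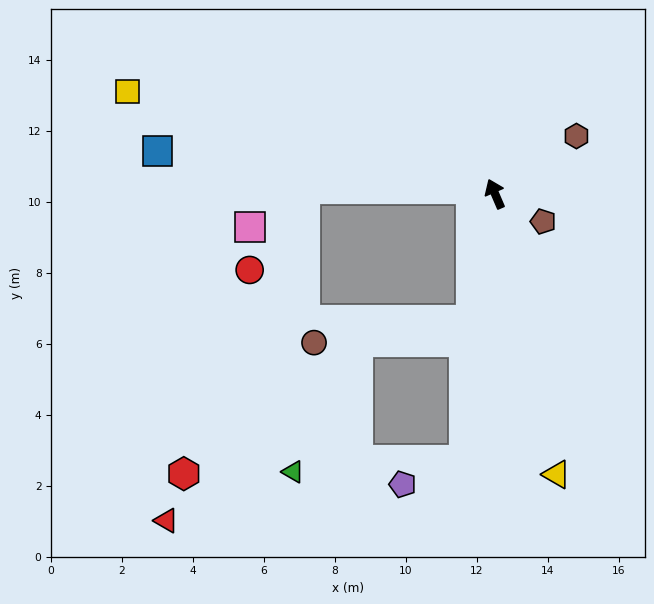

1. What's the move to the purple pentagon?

blocked — turn left 150°, forward 7.6 m, then turn right 62°, forward 1.9 m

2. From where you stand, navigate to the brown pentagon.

turn right 143°, forward 1.6 m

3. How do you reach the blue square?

turn left 60°, forward 9.6 m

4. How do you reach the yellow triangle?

turn left 169°, forward 8.1 m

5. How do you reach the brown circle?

blocked — turn left 146°, forward 3.6 m, then turn right 71°, forward 4.5 m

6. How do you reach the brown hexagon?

turn right 78°, forward 2.8 m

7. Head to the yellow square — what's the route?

turn left 51°, forward 10.8 m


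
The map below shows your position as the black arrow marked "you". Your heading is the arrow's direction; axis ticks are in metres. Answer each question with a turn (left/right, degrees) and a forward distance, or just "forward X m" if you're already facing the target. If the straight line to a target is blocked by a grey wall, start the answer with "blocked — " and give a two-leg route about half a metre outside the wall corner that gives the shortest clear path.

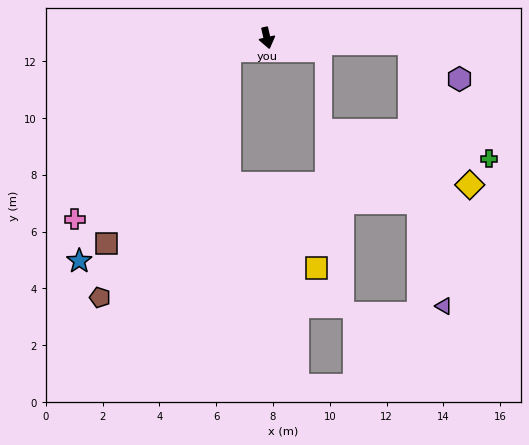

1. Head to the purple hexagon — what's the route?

blocked — turn left 75°, forward 5.0 m, then turn right 34°, forward 2.2 m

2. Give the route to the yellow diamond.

blocked — turn left 75°, forward 5.0 m, then turn right 65°, forward 5.4 m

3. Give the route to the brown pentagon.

blocked — turn right 85°, forward 1.4 m, then turn left 45°, forward 9.8 m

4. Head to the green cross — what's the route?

blocked — turn left 75°, forward 5.0 m, then turn right 54°, forward 4.9 m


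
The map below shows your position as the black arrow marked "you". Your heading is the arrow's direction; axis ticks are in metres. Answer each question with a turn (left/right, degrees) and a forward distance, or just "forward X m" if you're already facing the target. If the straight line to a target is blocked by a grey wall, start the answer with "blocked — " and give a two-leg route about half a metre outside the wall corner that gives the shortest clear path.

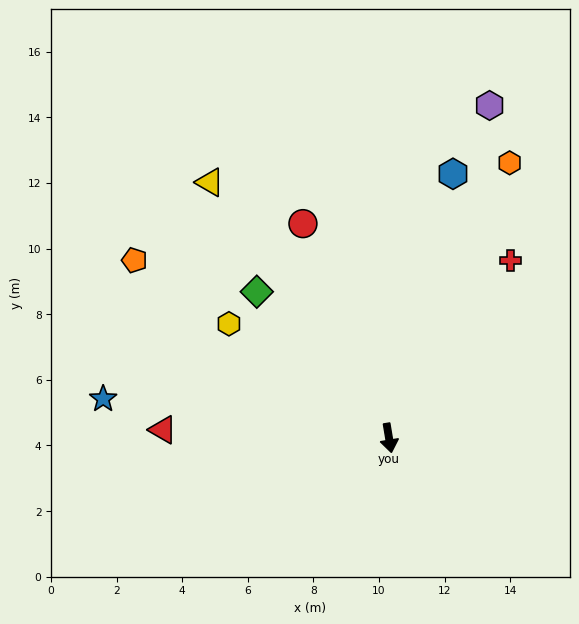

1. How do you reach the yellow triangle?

turn right 154°, forward 9.5 m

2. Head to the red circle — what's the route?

turn right 168°, forward 7.0 m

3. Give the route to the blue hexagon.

turn left 157°, forward 8.3 m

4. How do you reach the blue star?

turn right 107°, forward 8.8 m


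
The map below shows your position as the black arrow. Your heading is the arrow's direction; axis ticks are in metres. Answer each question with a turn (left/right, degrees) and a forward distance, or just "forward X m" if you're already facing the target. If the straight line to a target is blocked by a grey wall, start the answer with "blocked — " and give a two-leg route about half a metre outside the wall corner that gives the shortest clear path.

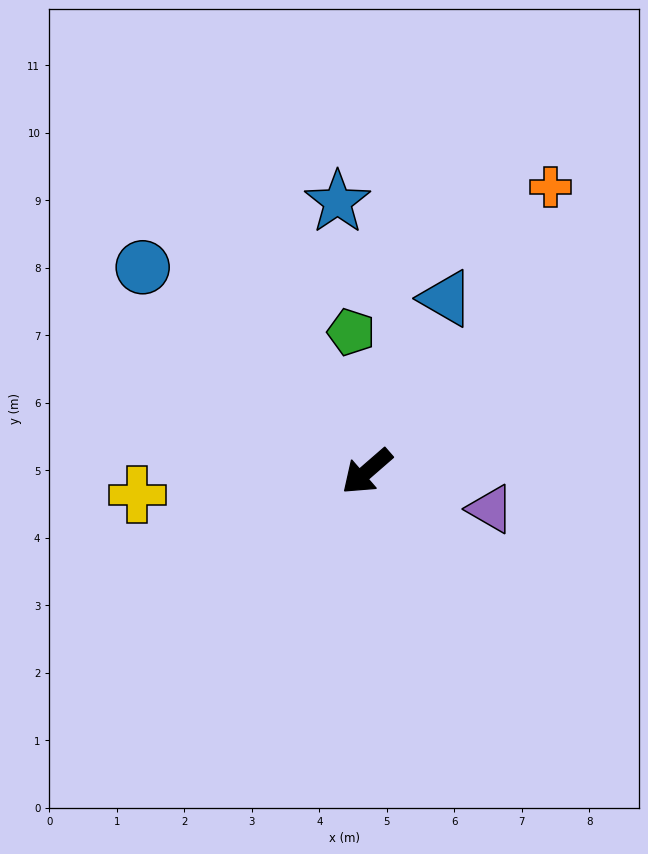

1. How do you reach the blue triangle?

turn right 156°, forward 2.8 m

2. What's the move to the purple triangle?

turn left 122°, forward 1.9 m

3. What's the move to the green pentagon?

turn right 125°, forward 2.1 m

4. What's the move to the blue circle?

turn right 83°, forward 4.5 m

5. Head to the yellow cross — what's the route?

turn right 35°, forward 3.4 m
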